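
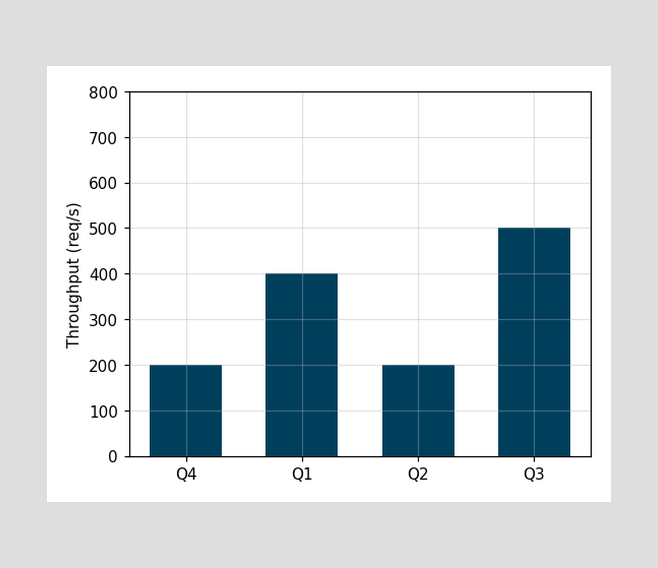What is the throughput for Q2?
200req/s

Reading along the chart's y-axis, the Q2 bar reaches 200req/s.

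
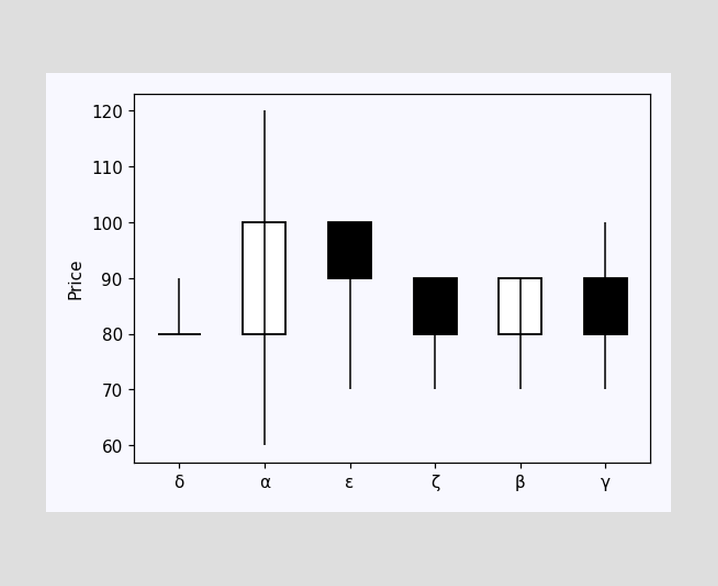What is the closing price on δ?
The δ candle closes at 80.

80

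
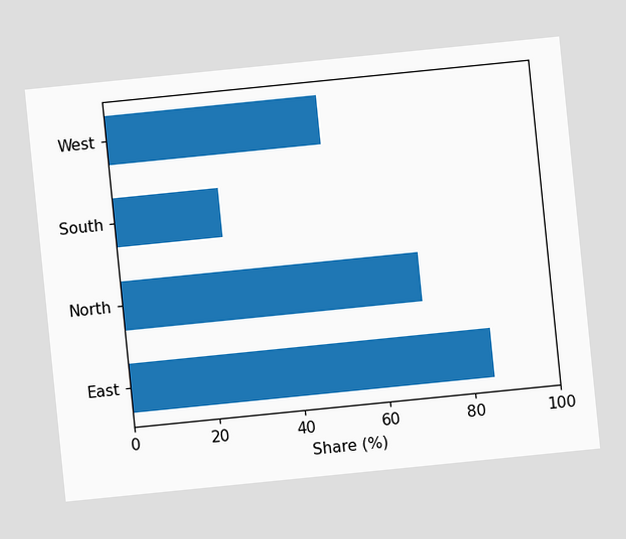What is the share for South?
The chart is tilted about 6° counter-clockwise. Reading along the chart's x-axis, the South bar reaches 25%.

25%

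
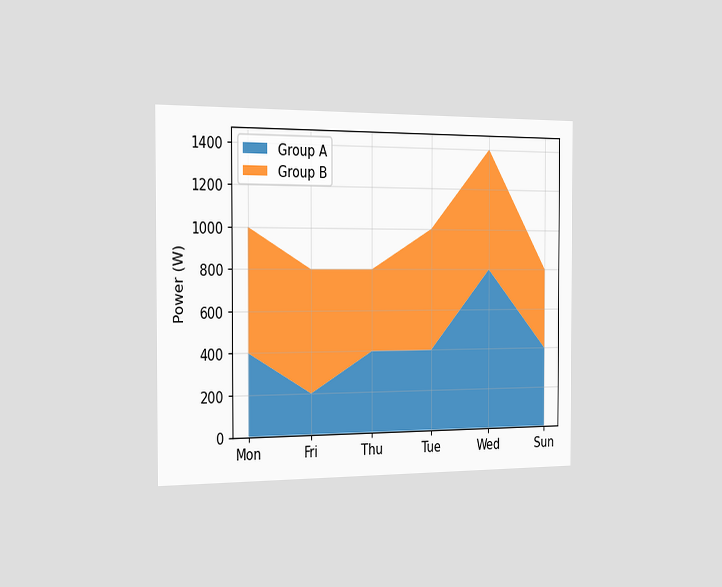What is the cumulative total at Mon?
1000W

The chart is viewed slightly from the left. The stacked total at Mon reaches 1000W.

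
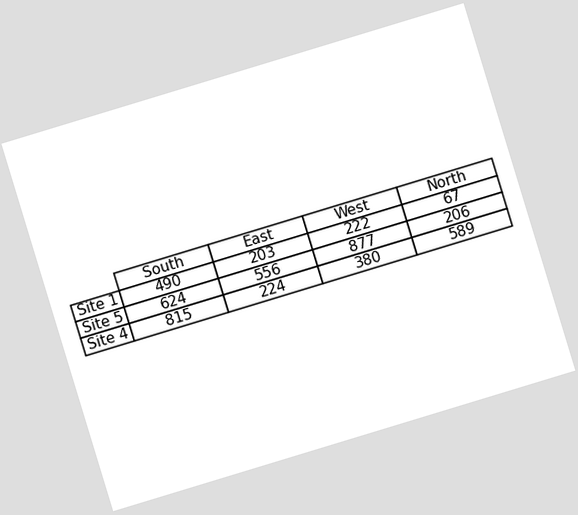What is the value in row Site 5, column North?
206

The chart is tilted about 17° counter-clockwise. The (Site 5, North) cell reads 206.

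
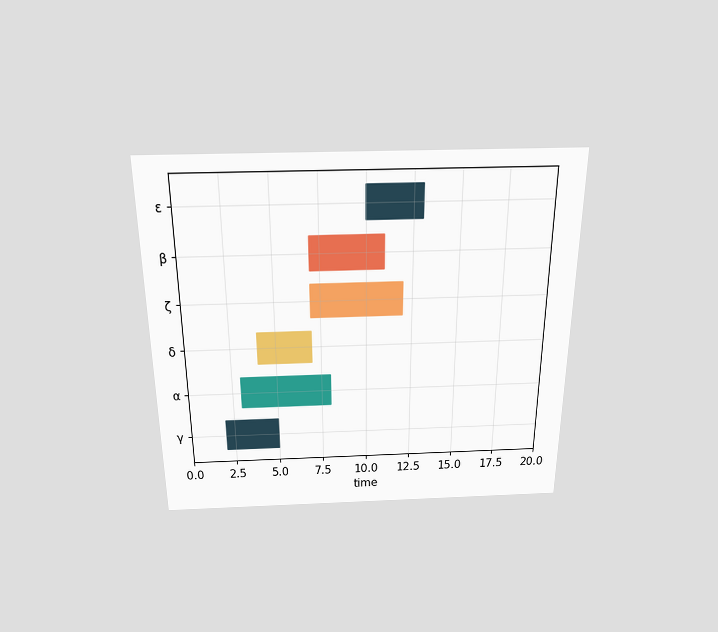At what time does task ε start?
10

The chart is viewed slightly from above. The ε bar begins at t=10.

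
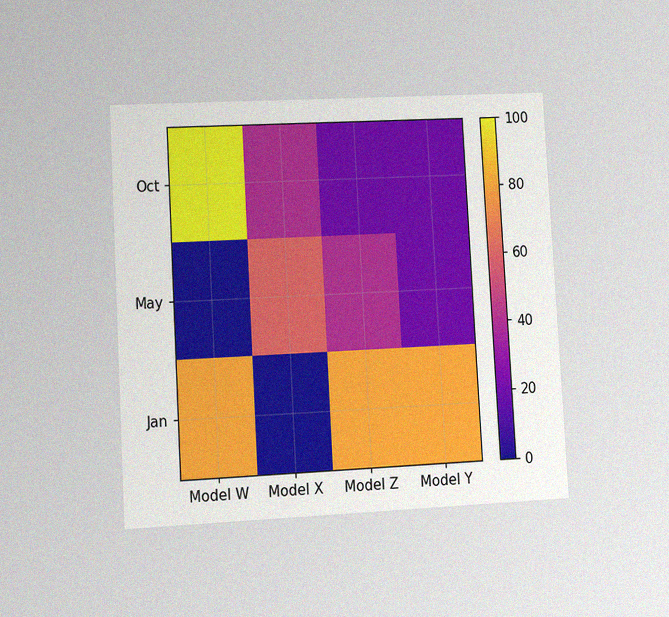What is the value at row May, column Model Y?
The chart is tilted about 3° counter-clockwise and viewed at a slight angle, with some photo noise. Matching cell (May, Model Y) against the colorbar gives 20.

20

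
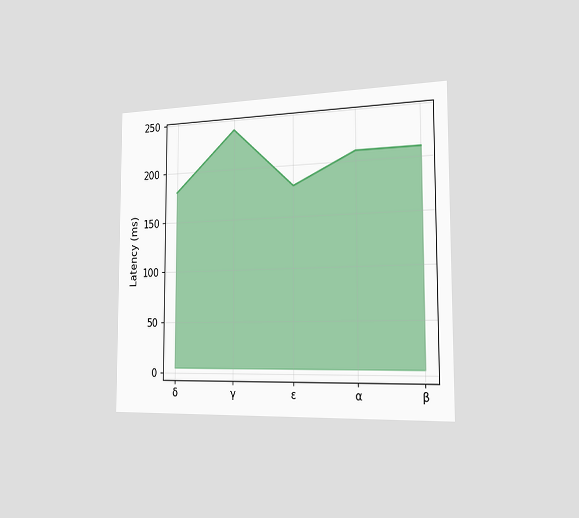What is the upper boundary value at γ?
240ms

The chart is viewed slightly from the right. At γ the upper boundary is at 240ms.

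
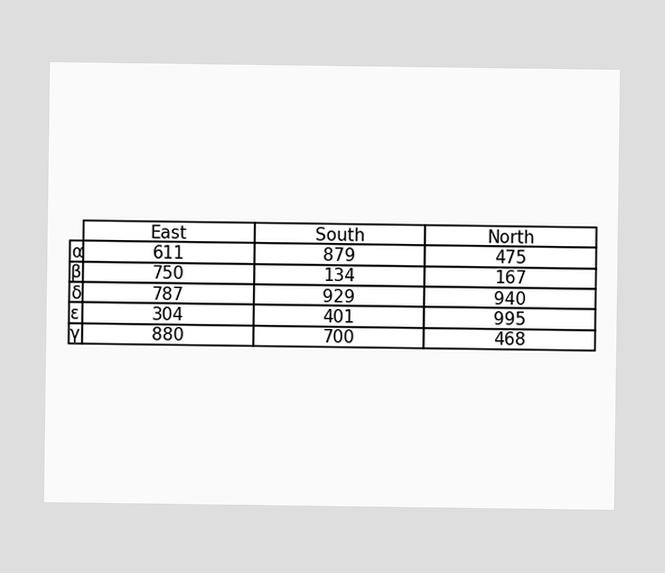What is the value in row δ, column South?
The (δ, South) cell reads 929.

929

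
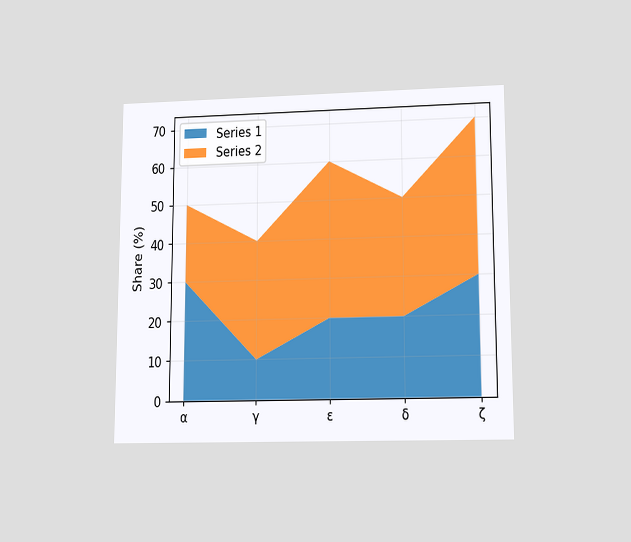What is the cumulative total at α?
50%

The chart is viewed slightly from below. The stacked total at α reaches 50%.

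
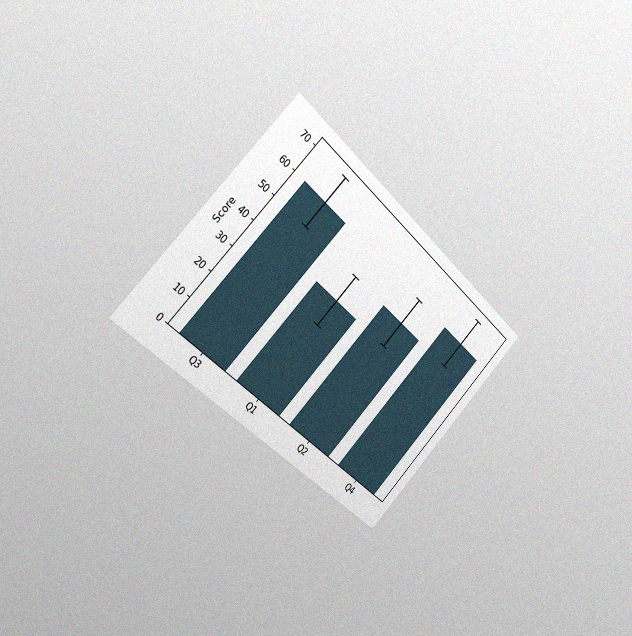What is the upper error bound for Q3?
70

The chart is tilted about 45° clockwise and viewed slightly from the left, with some photo noise. The Q3 bar's upper whisker reaches 70.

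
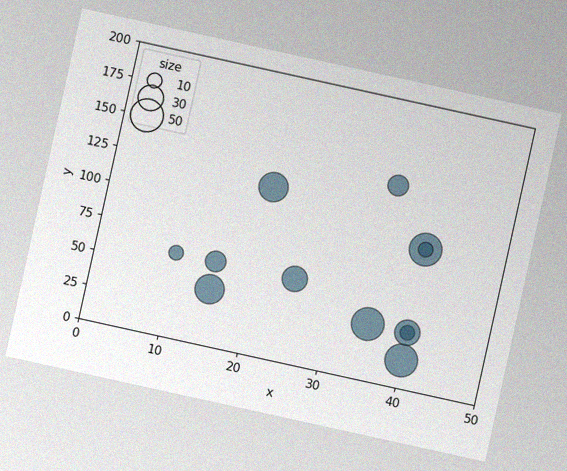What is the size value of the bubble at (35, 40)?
50

The chart is tilted about 12° clockwise, with some photo noise. Matching the bubble at (35, 40) against the size legend gives 50.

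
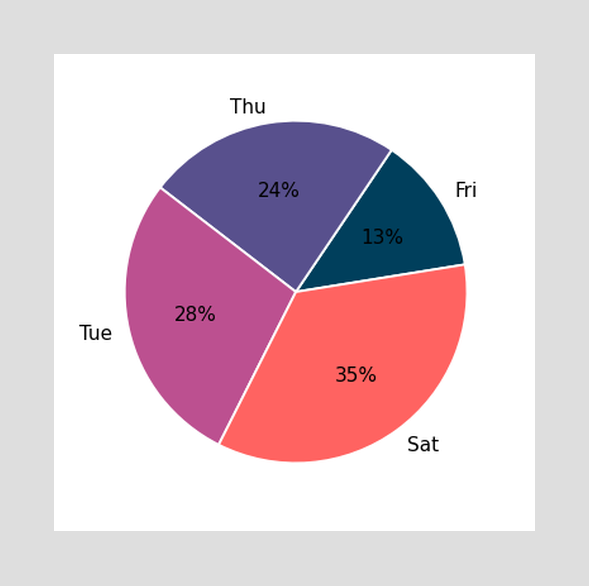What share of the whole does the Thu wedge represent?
24%

The Thu slice takes up 24% of the pie.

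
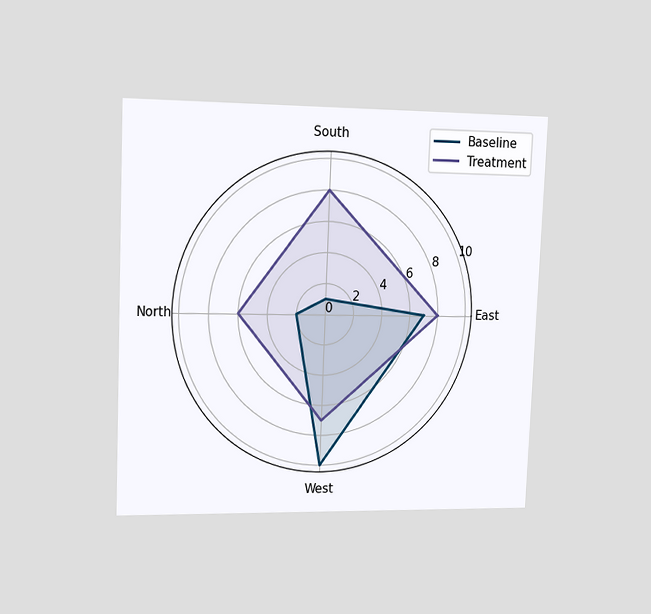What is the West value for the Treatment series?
The chart is tilted about 2° clockwise and viewed slightly from the left. On the West axis, Treatment reaches 7.

7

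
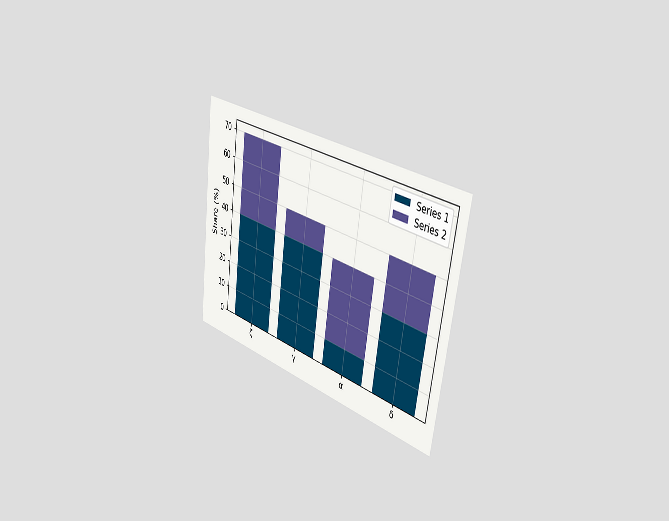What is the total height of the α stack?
40%

The chart is tilted about 8° clockwise and viewed slightly from the right. The α stack's top reaches 40% on the y-axis.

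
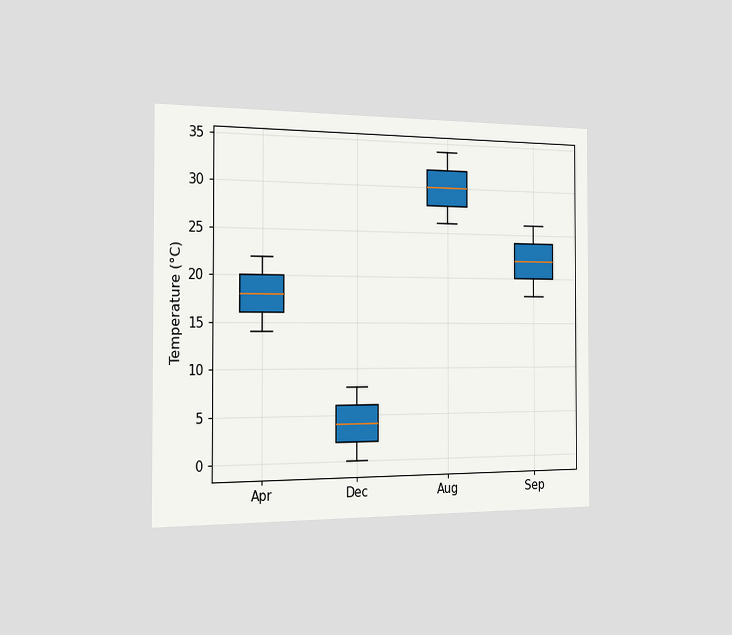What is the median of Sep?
The chart is viewed slightly from the left. The median line in the Sep box sits at 22°C.

22°C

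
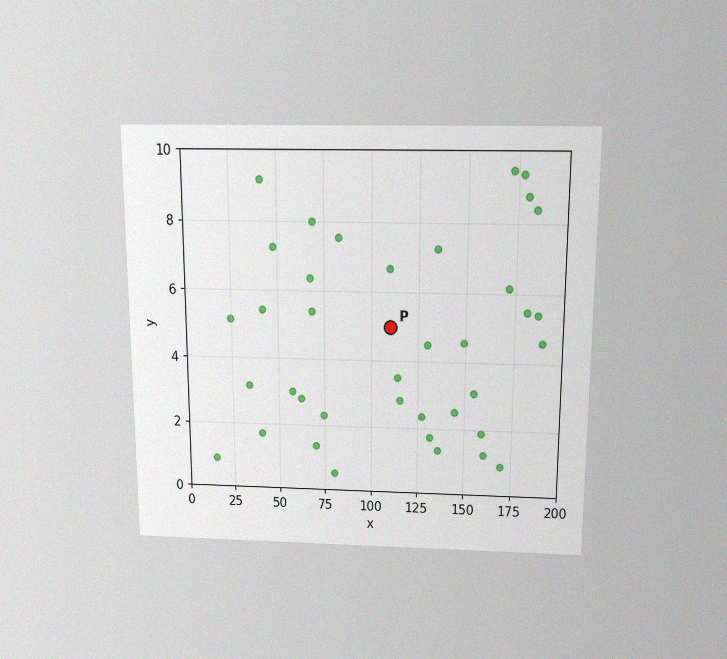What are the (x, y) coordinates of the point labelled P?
(110, 5)

The chart is viewed slightly from above, with some photo noise. Following the gridlines from P to each axis, P sits at (110, 5).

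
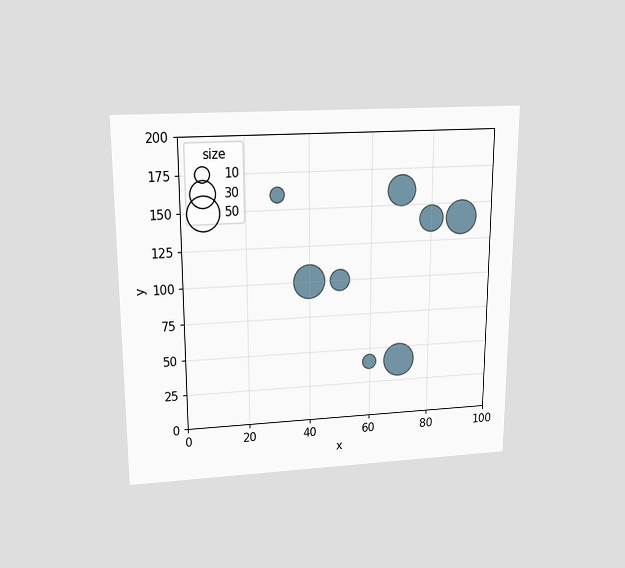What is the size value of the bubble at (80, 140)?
30

The chart is viewed slightly from above. Matching the bubble at (80, 140) against the size legend gives 30.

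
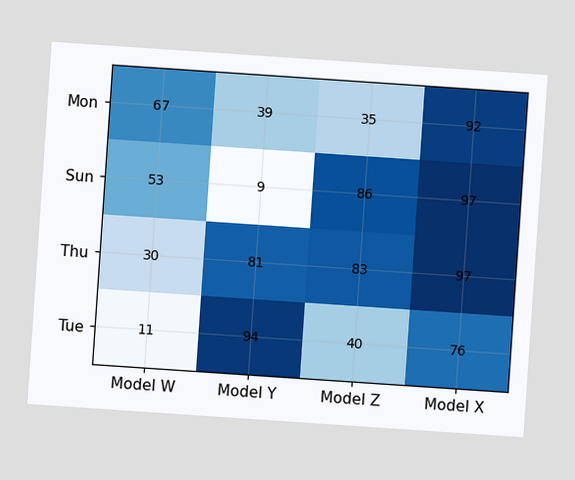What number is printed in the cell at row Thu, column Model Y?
81

The chart is tilted about 4° clockwise. The (Thu, Model Y) cell reads 81.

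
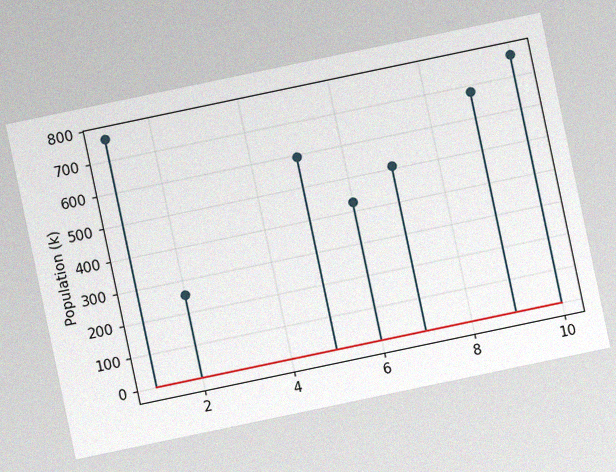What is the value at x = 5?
The chart is tilted about 12° counter-clockwise, with some photo noise. The stem at x=5 reaches 595k.

595k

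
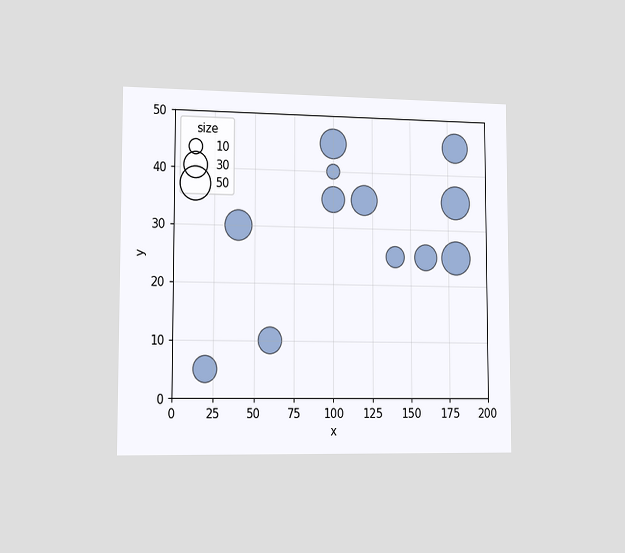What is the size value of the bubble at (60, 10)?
30

The chart is viewed slightly from the left. Matching the bubble at (60, 10) against the size legend gives 30.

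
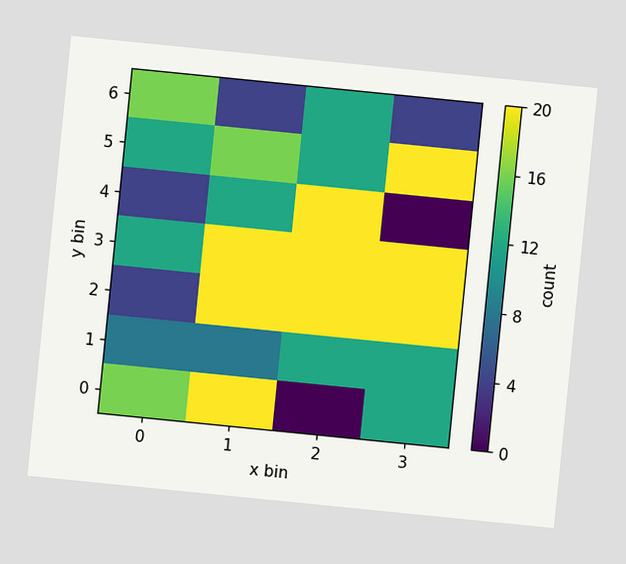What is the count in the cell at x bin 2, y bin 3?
20

The chart is tilted about 6° clockwise. Matching the cell (2, 3) against the colorbar gives 20.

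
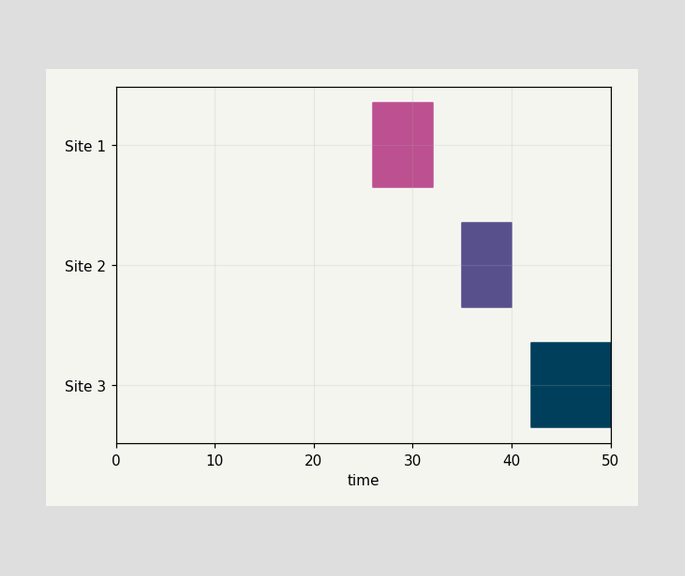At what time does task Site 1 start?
The Site 1 bar begins at t=26.

26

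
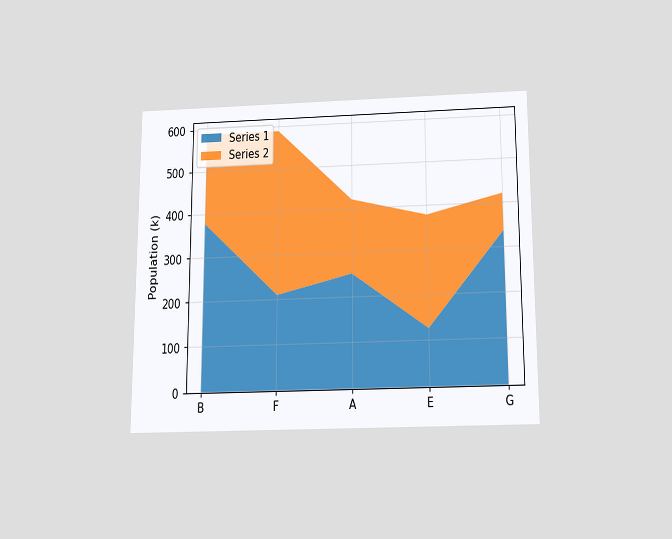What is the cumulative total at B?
The chart is viewed slightly from below. The stacked total at B reaches 588k.

588k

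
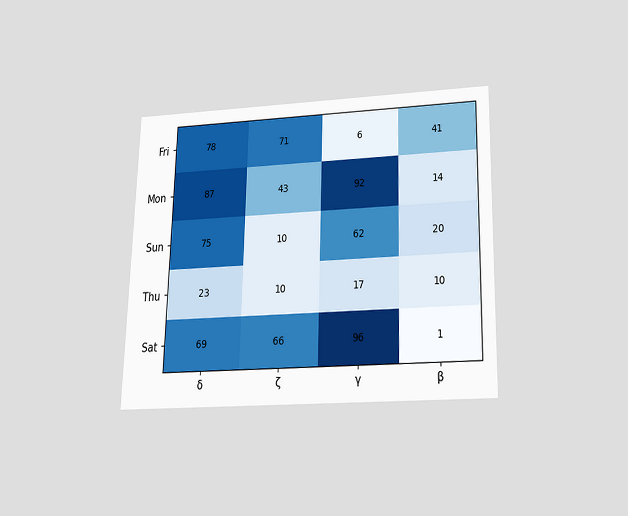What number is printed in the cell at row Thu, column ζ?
10

The chart is viewed slightly from below. The (Thu, ζ) cell reads 10.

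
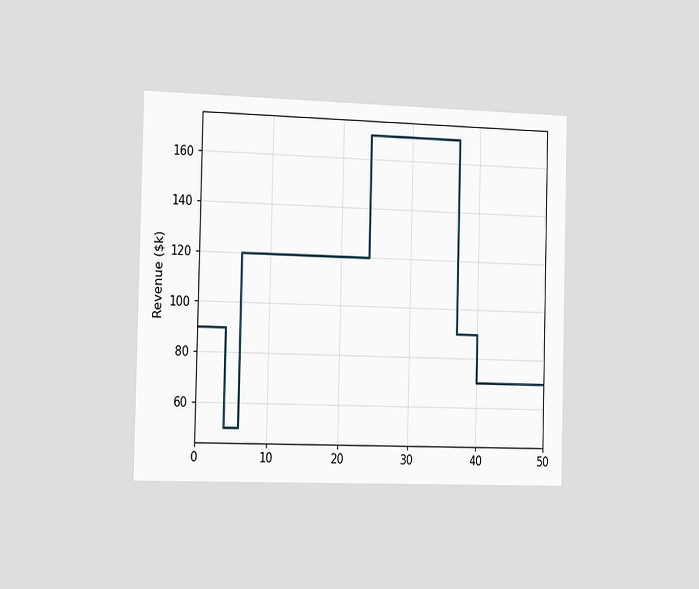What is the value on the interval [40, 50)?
The chart is viewed slightly from the left. On [40, 50) the step sits at $70k.

$70k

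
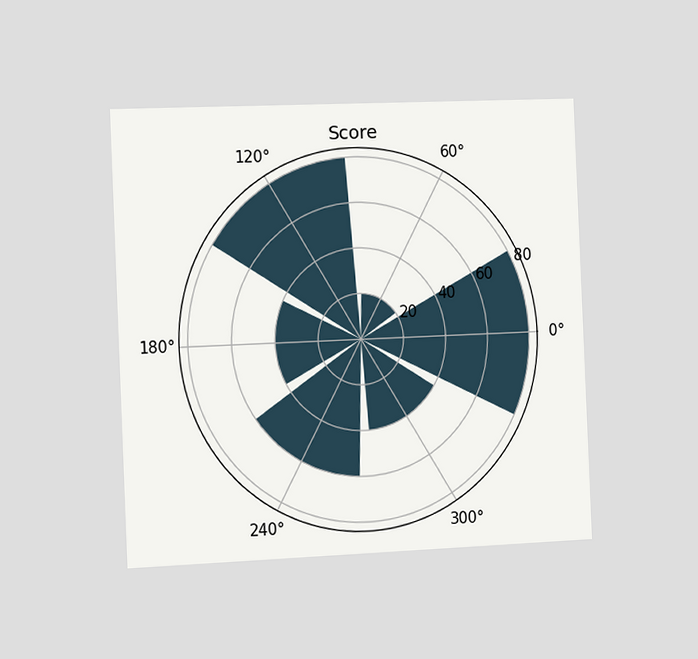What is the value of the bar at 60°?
The chart is tilted about 2° counter-clockwise and viewed slightly from the left. The bar at 60° reaches 20 on the radial axis.

20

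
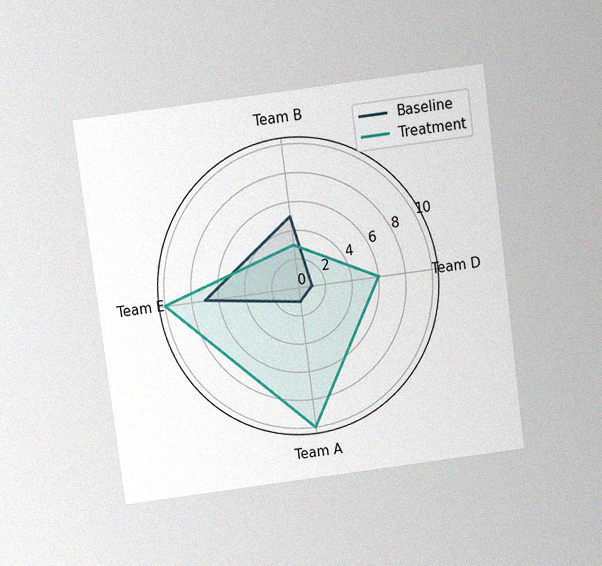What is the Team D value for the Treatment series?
The chart is tilted about 7° counter-clockwise and viewed slightly from above, with some photo noise. On the Team D axis, Treatment reaches 6.

6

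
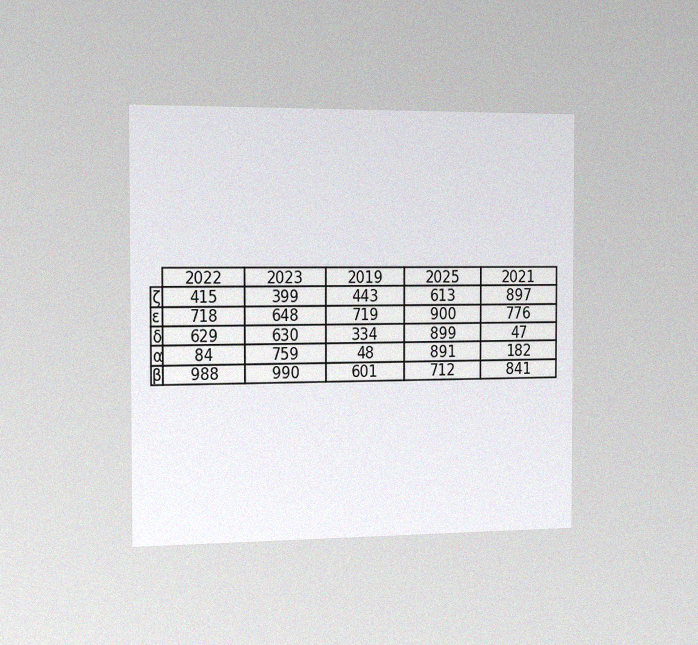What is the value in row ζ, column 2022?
415

The chart is viewed slightly from the left, with some photo noise. The (ζ, 2022) cell reads 415.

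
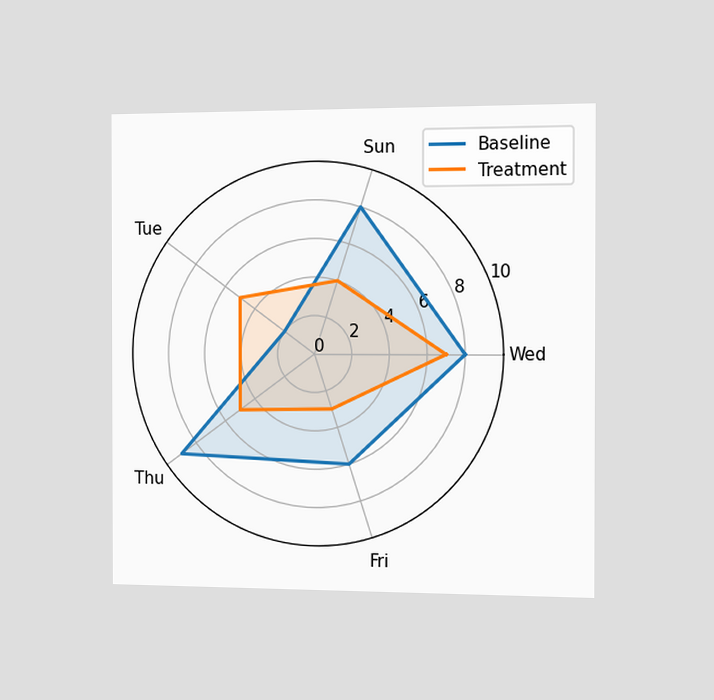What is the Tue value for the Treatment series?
The chart is viewed slightly from the right. On the Tue axis, Treatment reaches 5.

5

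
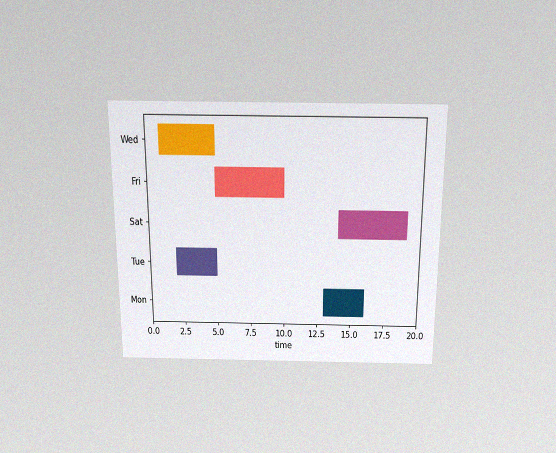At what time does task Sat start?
14

The chart is viewed slightly from above, with some photo noise. The Sat bar begins at t=14.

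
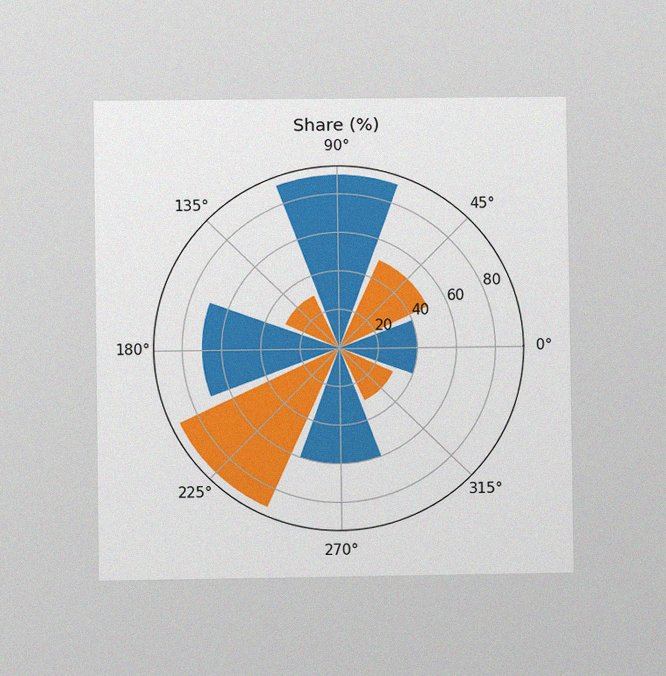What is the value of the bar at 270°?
60%

The chart is viewed at a slight angle, with some photo noise. The bar at 270° reaches 60% on the radial axis.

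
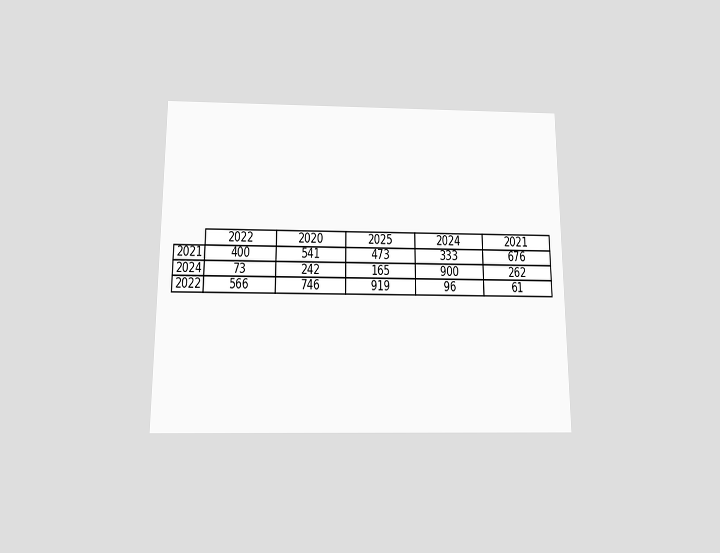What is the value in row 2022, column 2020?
The chart is viewed slightly from below. The (2022, 2020) cell reads 746.

746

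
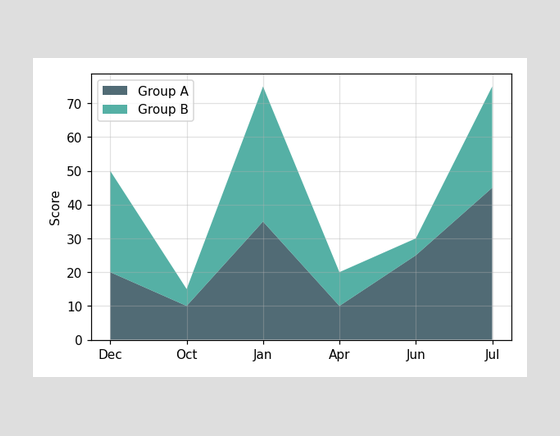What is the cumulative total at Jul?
The stacked total at Jul reaches 75.

75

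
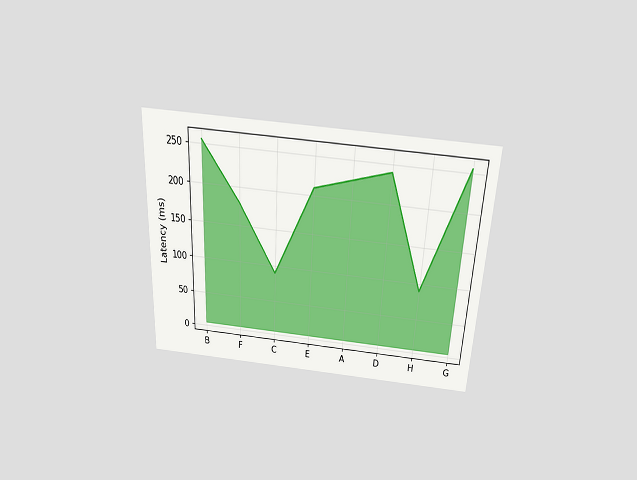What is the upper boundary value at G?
255ms

The chart is tilted about 3° clockwise and viewed slightly from above. At G the upper boundary is at 255ms.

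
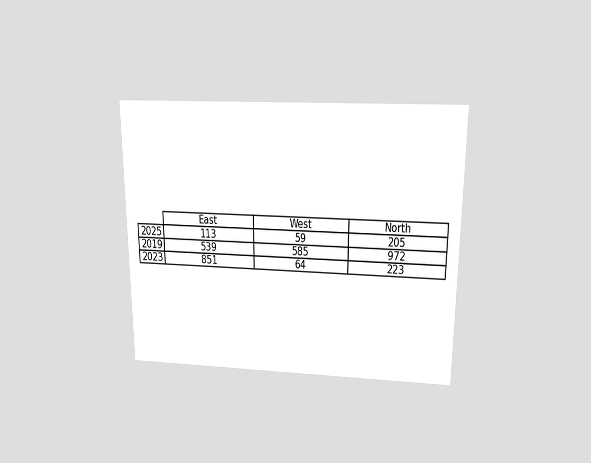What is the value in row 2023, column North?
223

The chart is viewed slightly from above. The (2023, North) cell reads 223.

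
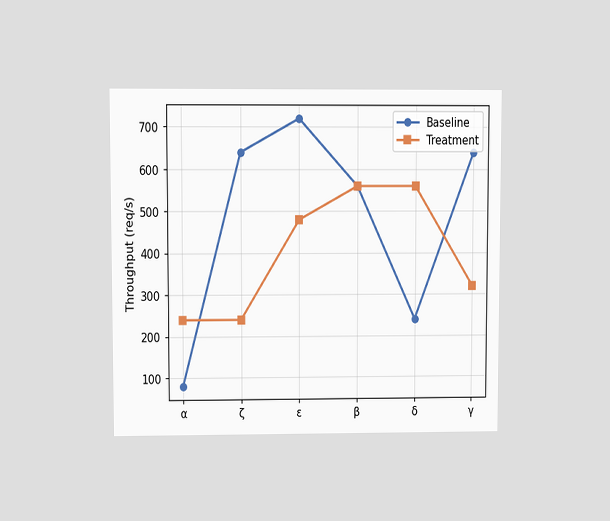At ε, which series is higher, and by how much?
The chart is viewed at a slight angle. At ε, Baseline sits above the other line by 240req/s.

Baseline, by 240req/s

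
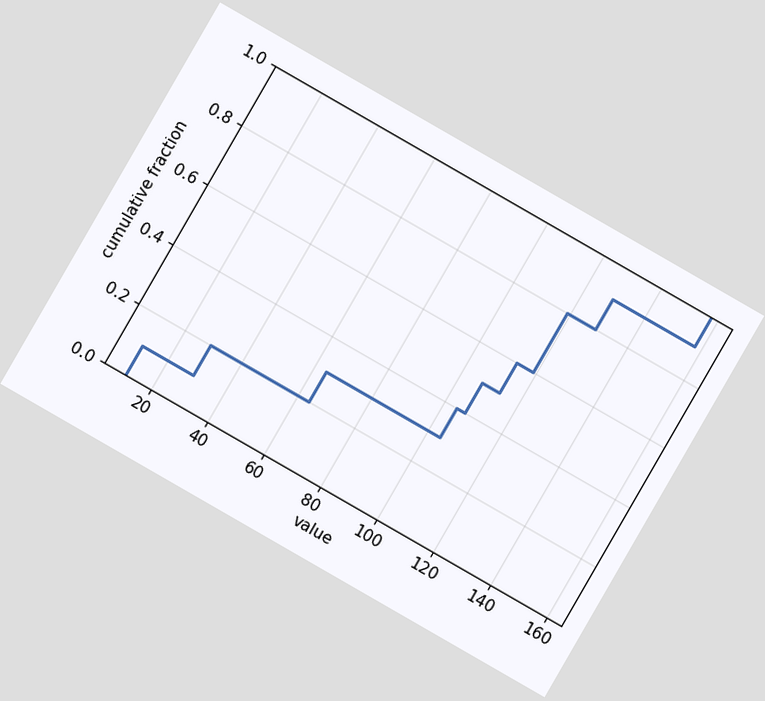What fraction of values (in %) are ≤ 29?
20%

The chart is tilted about 30° clockwise. At x=29 the ECDF step is at 20%.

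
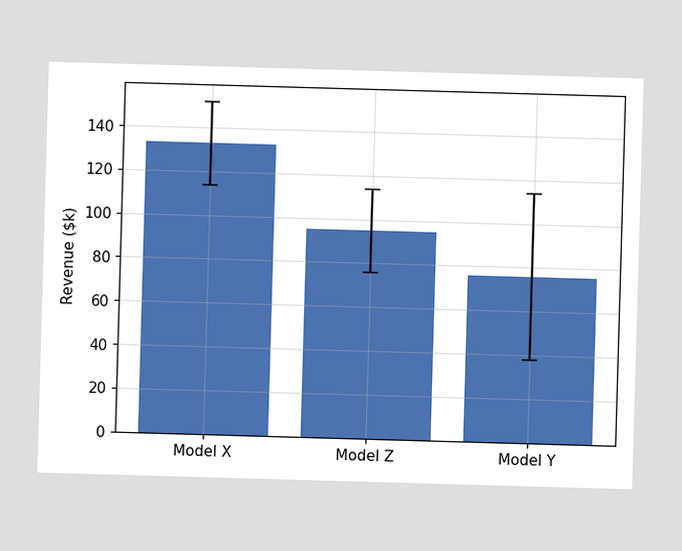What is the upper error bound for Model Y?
$114k

The Model Y bar's upper whisker reaches $114k.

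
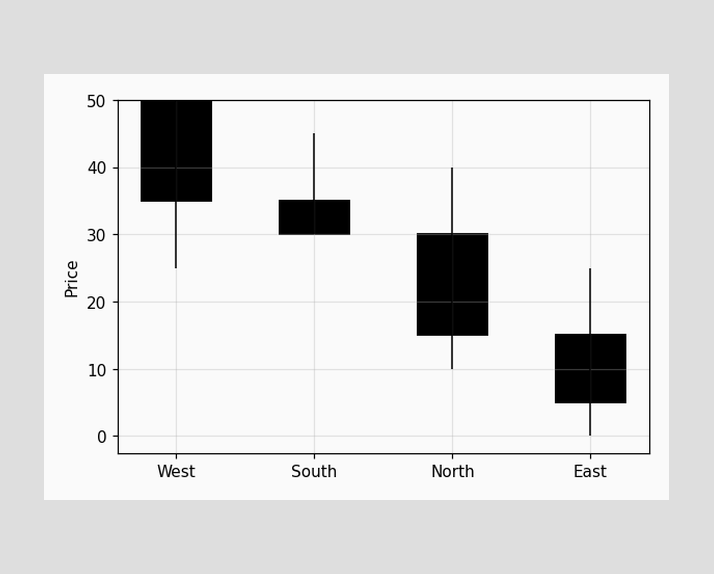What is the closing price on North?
15

The North candle closes at 15.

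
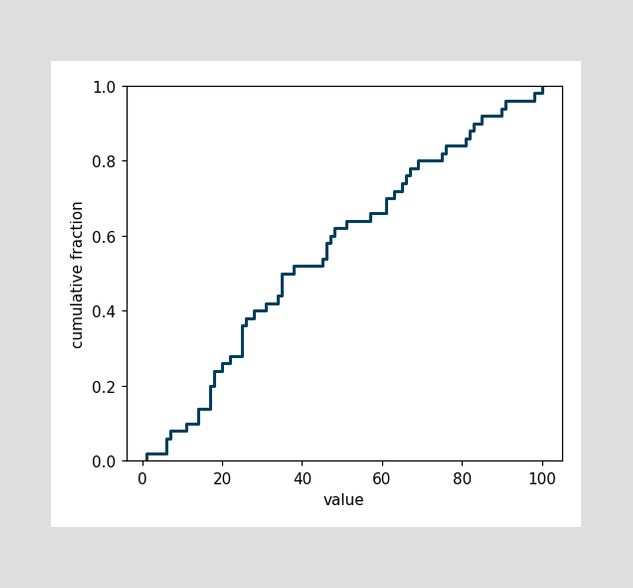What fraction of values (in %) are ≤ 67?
At x=67 the ECDF step is at 78%.

78%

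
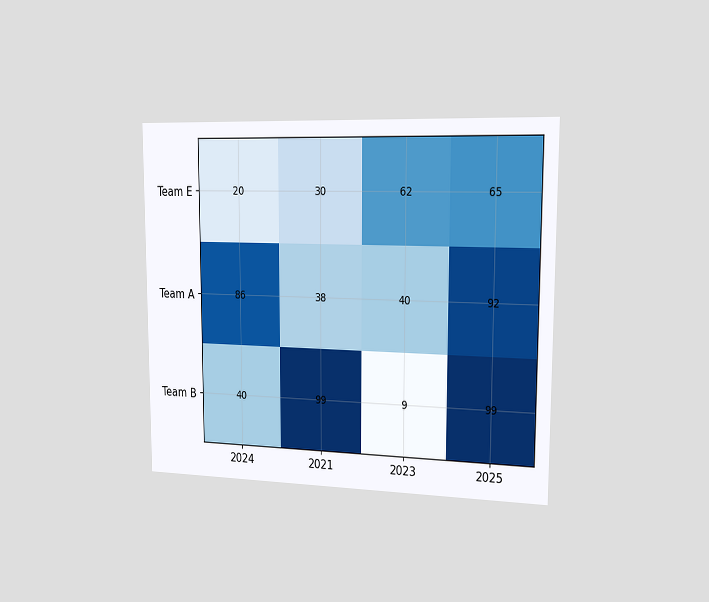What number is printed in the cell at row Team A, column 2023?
The chart is viewed slightly from the right. The (Team A, 2023) cell reads 40.

40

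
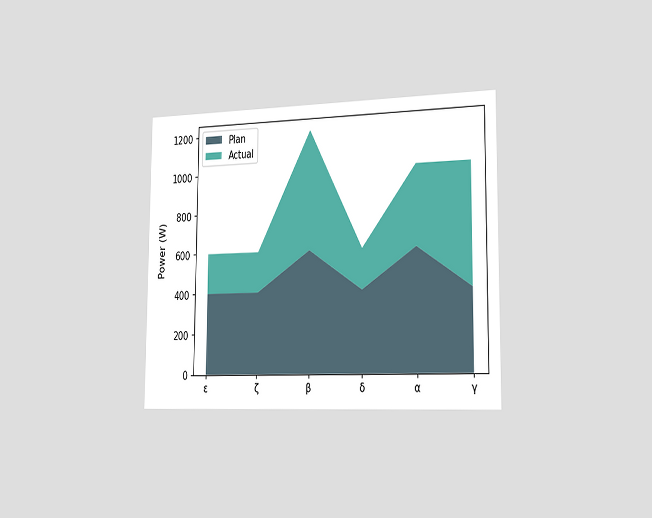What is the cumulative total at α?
The chart is viewed slightly from the right. The stacked total at α reaches 1000W.

1000W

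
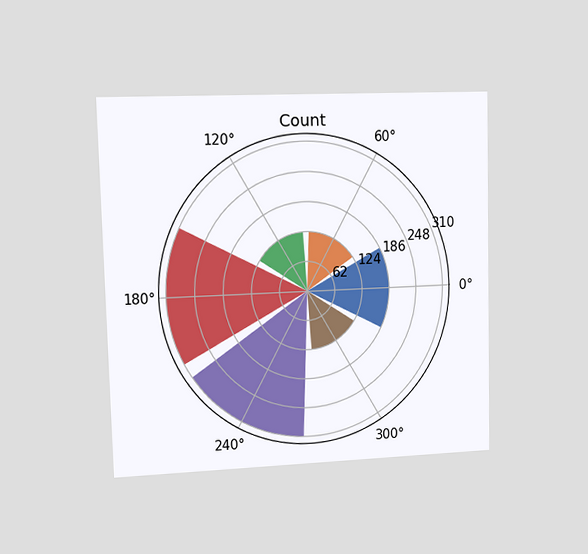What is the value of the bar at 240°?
310

The chart is viewed slightly from the left. The bar at 240° reaches 310 on the radial axis.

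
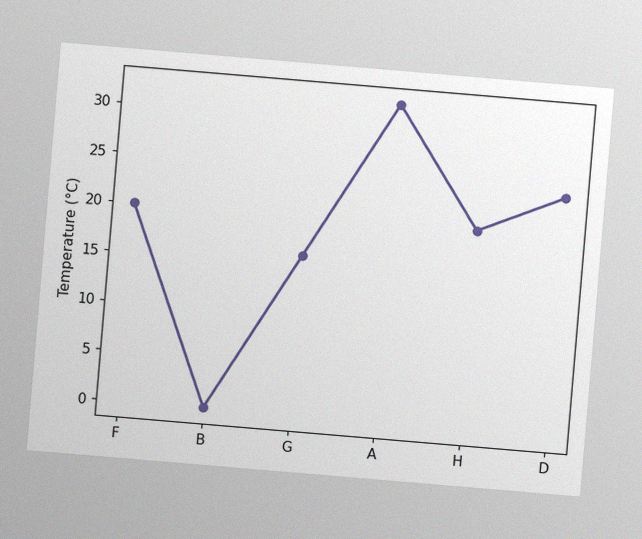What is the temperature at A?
32°C

The chart is tilted about 5° clockwise, with some photo noise. At A, the line is at 32°C.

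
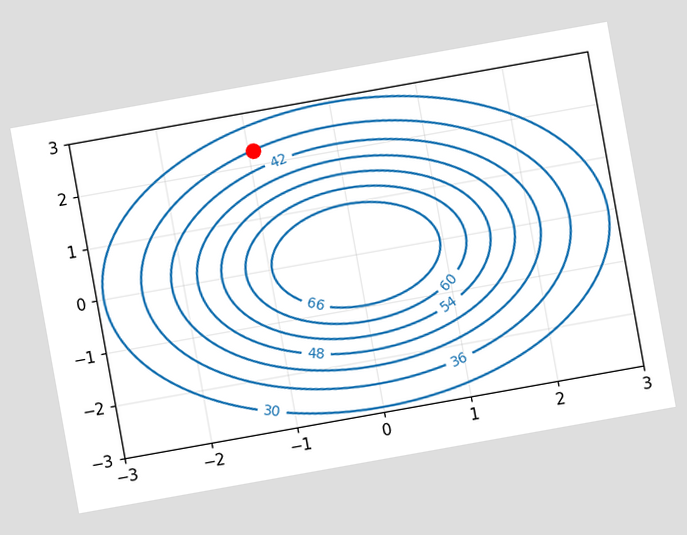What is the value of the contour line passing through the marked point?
The chart is tilted about 10° counter-clockwise. The marked point sits on the contour labelled 36.

36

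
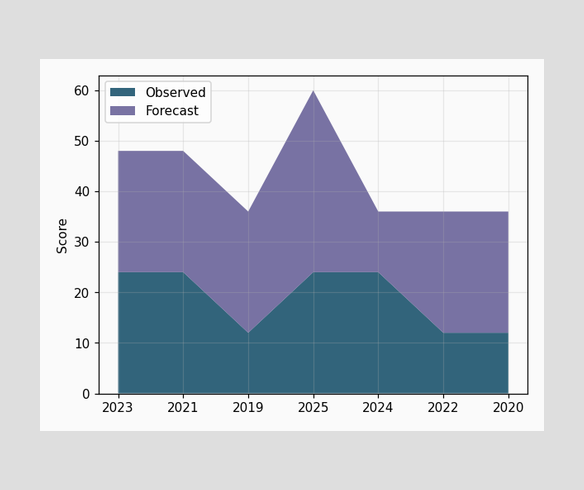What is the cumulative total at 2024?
The stacked total at 2024 reaches 36.

36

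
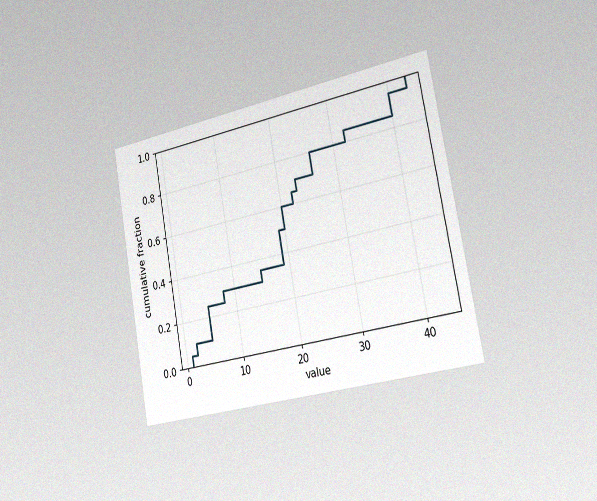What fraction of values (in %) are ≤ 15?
The chart is tilted about 10° counter-clockwise and viewed slightly from the right, with some photo noise. At x=15 the ECDF step is at 35%.

35%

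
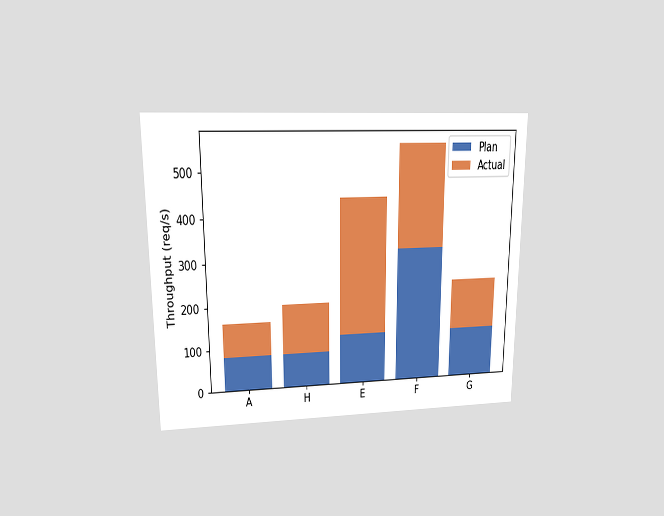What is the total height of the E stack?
440req/s

The chart is viewed at a slight angle. The E stack's top reaches 440req/s on the y-axis.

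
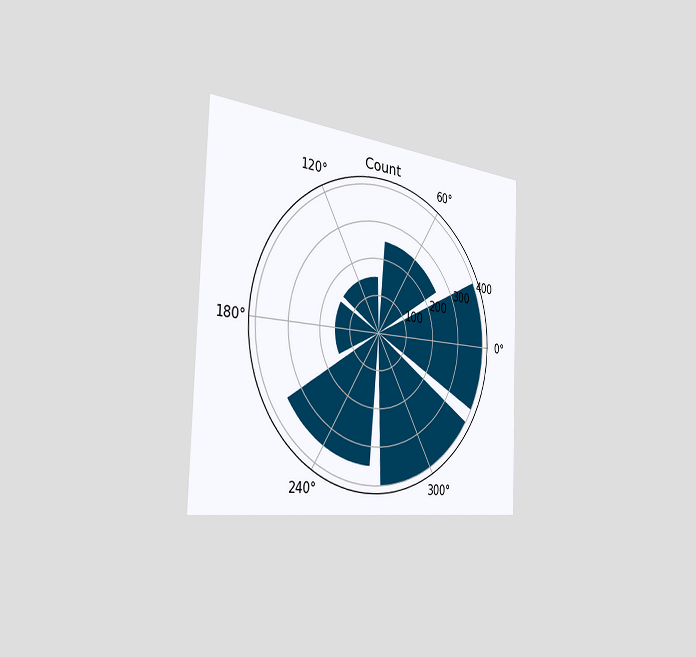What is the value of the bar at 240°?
350

The chart is tilted about 2° clockwise and viewed slightly from the left. The bar at 240° reaches 350 on the radial axis.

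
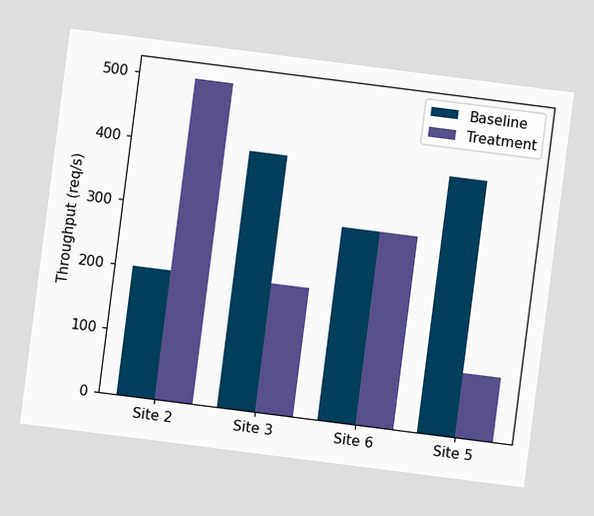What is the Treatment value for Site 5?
100req/s

The chart is tilted about 7° clockwise. The Treatment bar at Site 5 reaches 100req/s on the y-axis.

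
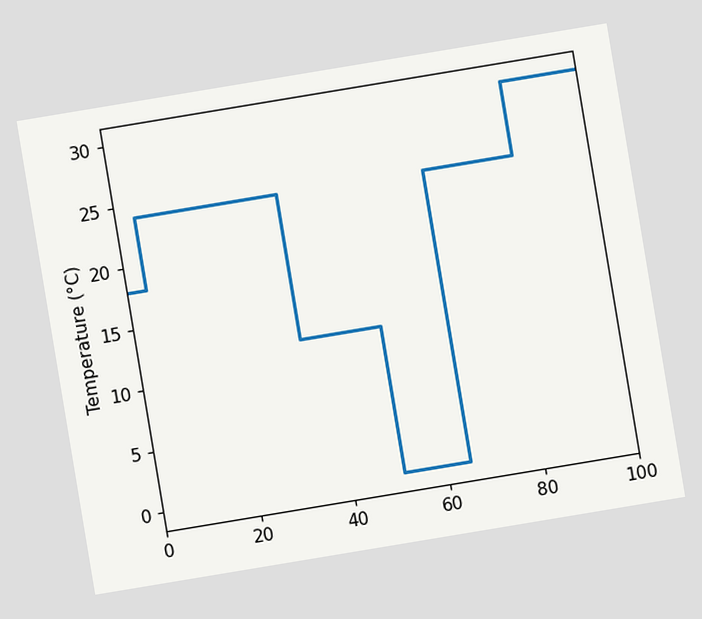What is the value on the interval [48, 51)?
12°C

The chart is tilted about 9° counter-clockwise. On [48, 51) the step sits at 12°C.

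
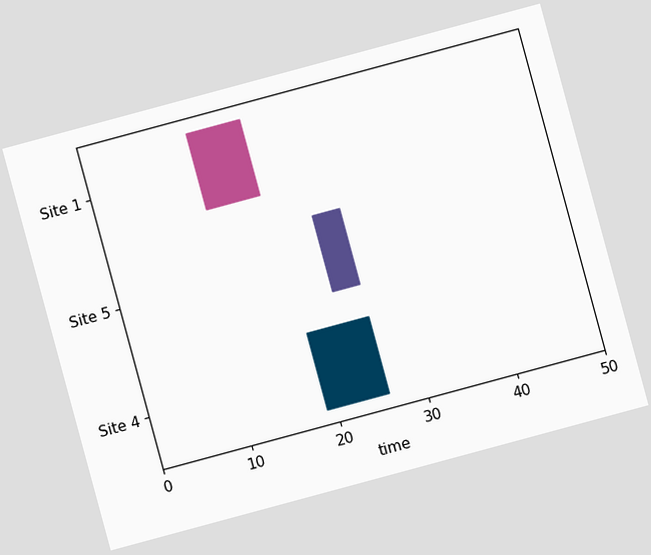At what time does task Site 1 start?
12

The chart is tilted about 15° counter-clockwise. The Site 1 bar begins at t=12.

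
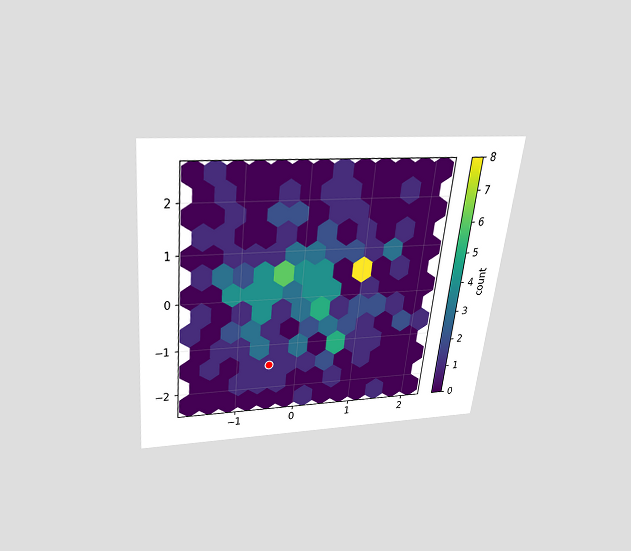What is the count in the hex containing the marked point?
1

The chart is tilted about 6° clockwise and viewed slightly from above. The marked hex reads 1 on the colorbar.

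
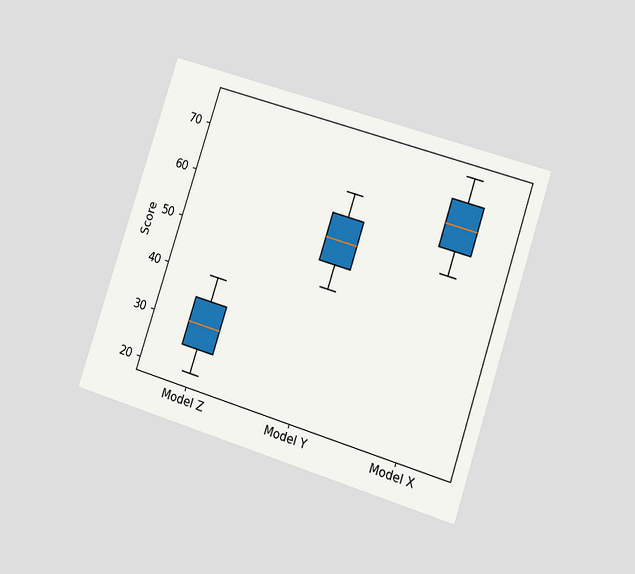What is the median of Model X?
The chart is tilted about 18° clockwise and viewed at a slight angle. The median line in the Model X box sits at 65.

65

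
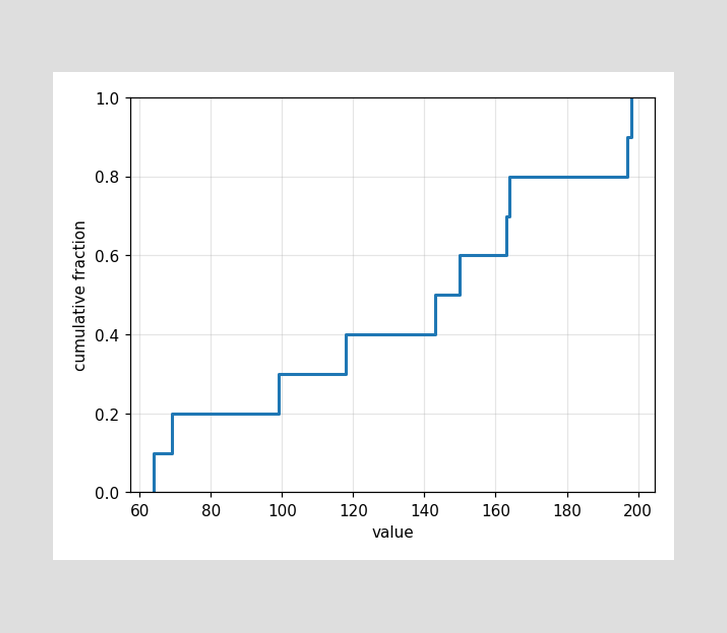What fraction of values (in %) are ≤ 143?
At x=143 the ECDF step is at 50%.

50%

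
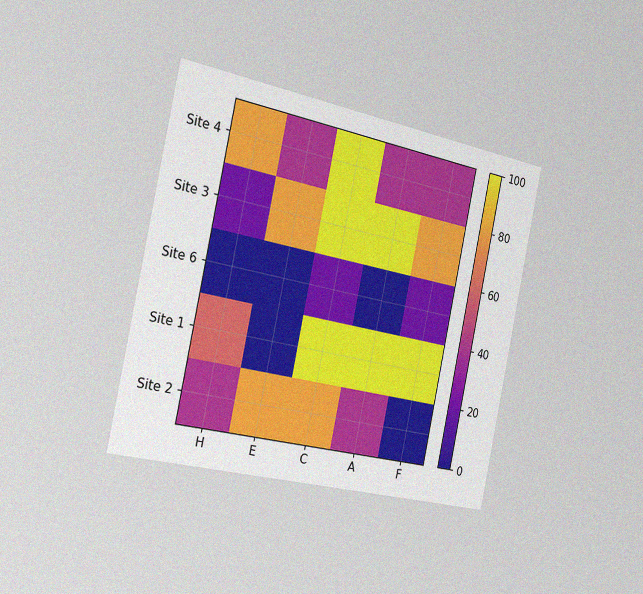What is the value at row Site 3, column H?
The chart is tilted about 12° clockwise and viewed slightly from the left, with some photo noise. Matching cell (Site 3, H) against the colorbar gives 20.

20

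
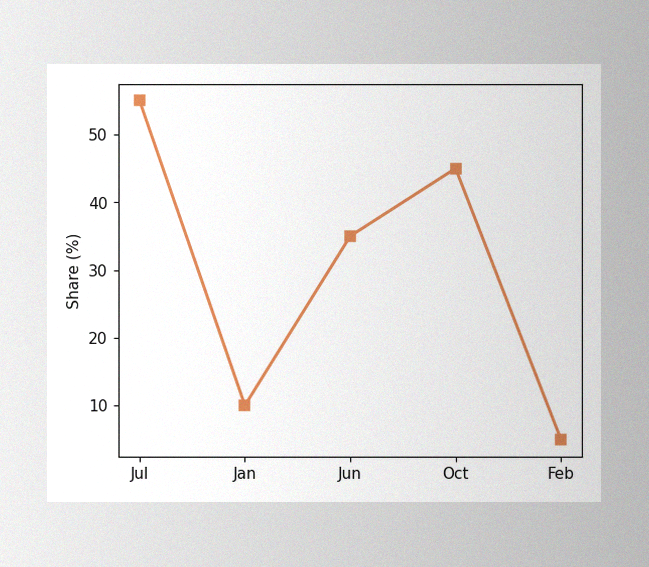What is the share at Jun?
35%

The image has some photo noise and uneven lighting. At Jun, the line is at 35%.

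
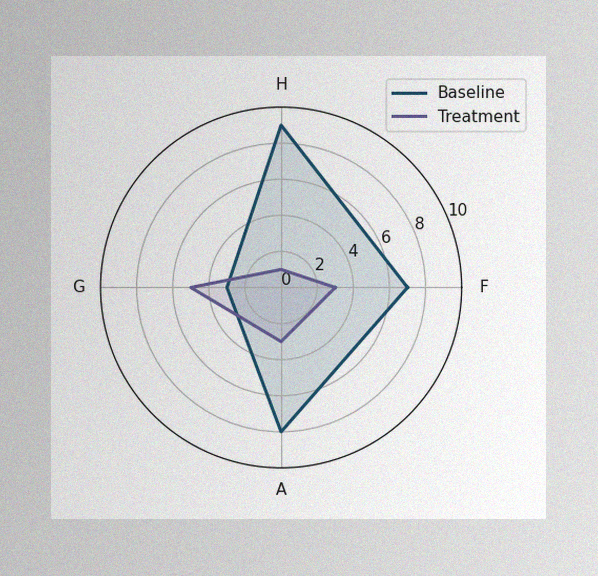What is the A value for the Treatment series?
The image has some photo noise and uneven lighting. On the A axis, Treatment reaches 3.

3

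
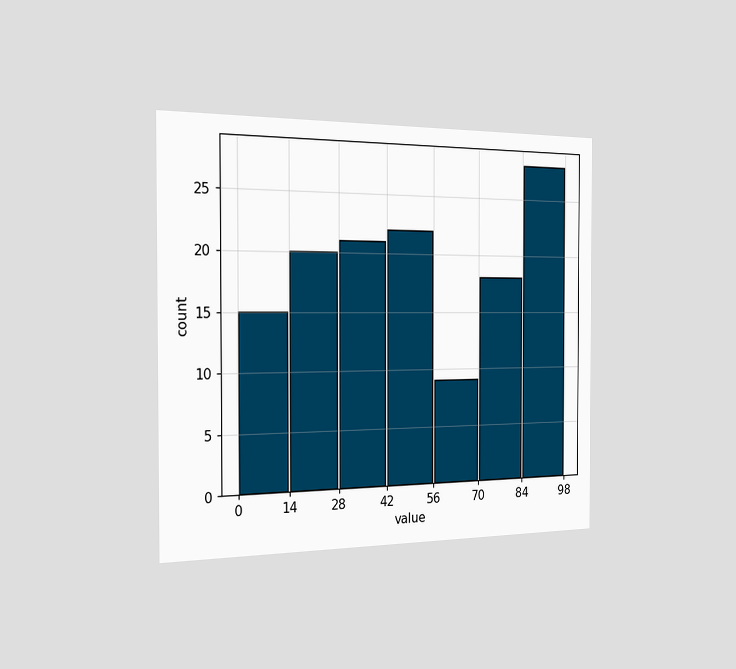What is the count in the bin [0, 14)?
The chart is viewed slightly from the left. The [0, 14) bin has height 15.

15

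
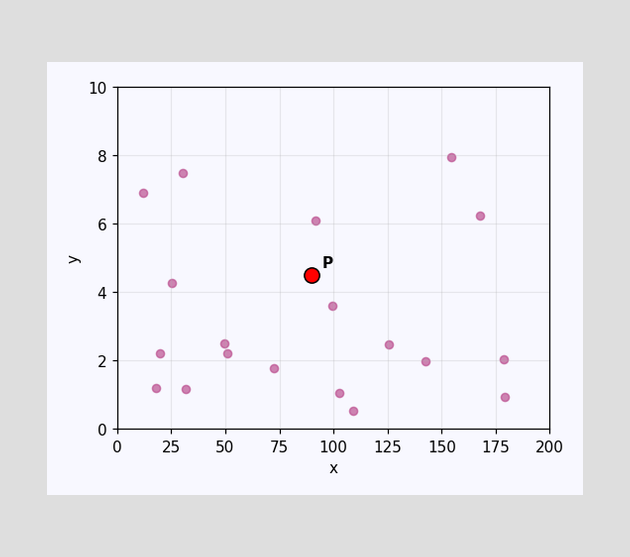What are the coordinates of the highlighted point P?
Following the gridlines from P to each axis, P sits at (90, 4.5).

(90, 4.5)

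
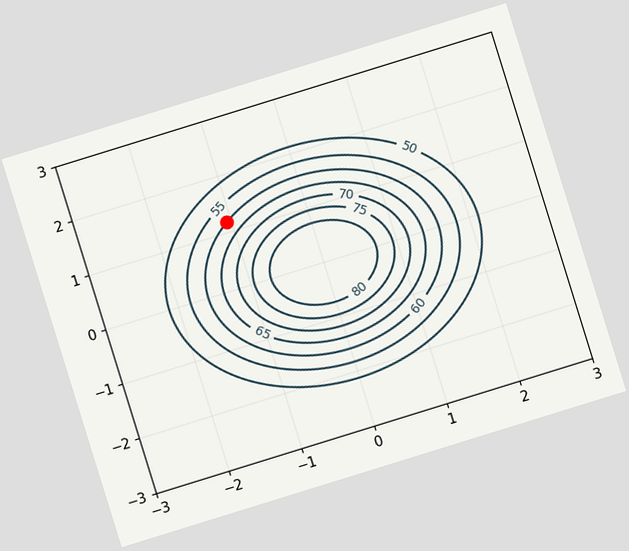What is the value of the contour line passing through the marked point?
The chart is tilted about 17° counter-clockwise. The marked point sits on the contour labelled 60.

60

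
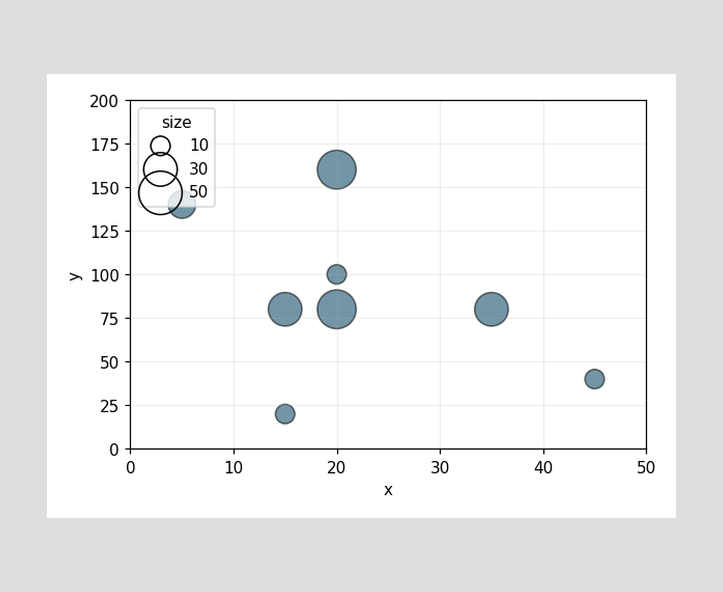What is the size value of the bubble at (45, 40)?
10

Matching the bubble at (45, 40) against the size legend gives 10.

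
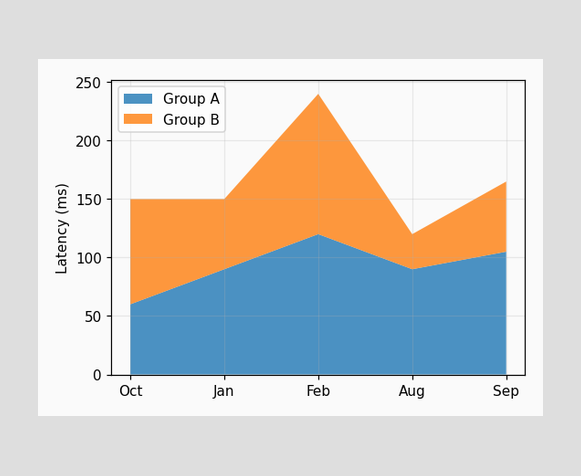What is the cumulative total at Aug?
120ms

The stacked total at Aug reaches 120ms.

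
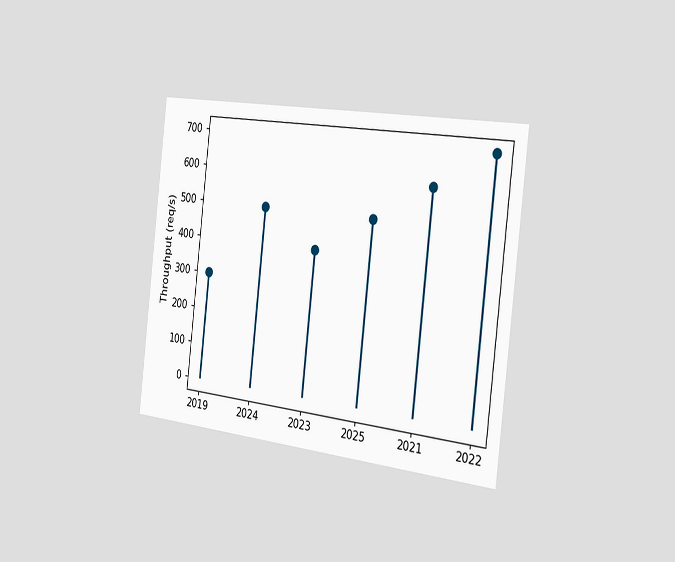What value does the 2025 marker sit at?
The chart is tilted about 7° clockwise and viewed slightly from the right. The 2025 marker sits at 500req/s.

500req/s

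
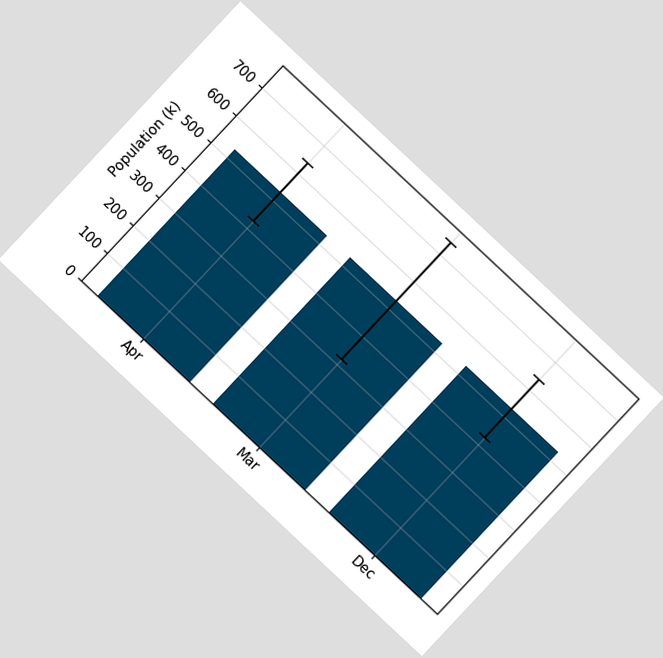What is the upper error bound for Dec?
The chart is tilted about 43° clockwise. The Dec bar's upper whisker reaches 636k.

636k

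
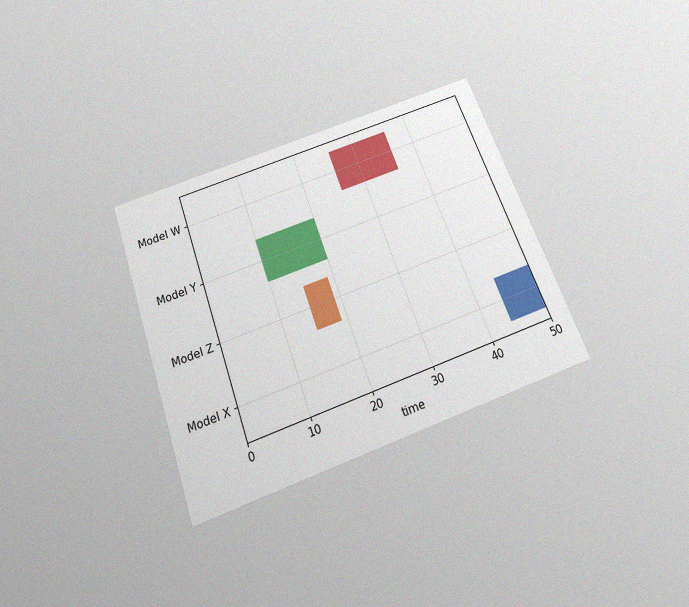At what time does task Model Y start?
10

The chart is tilted about 20° counter-clockwise and viewed slightly from below, with some photo noise. The Model Y bar begins at t=10.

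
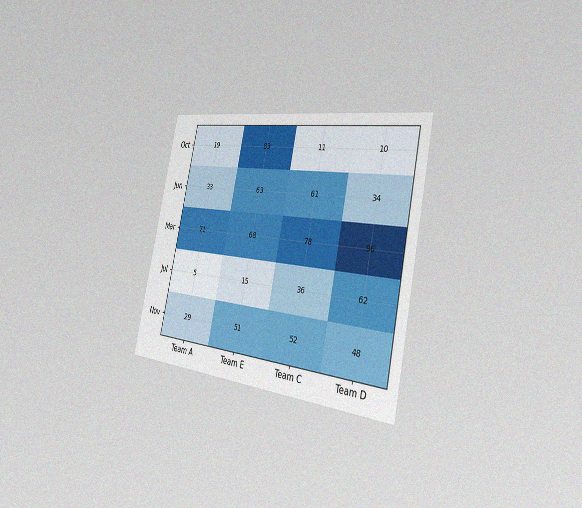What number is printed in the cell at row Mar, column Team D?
The chart is tilted about 12° clockwise and viewed slightly from the right, with some photo noise. The (Mar, Team D) cell reads 96.

96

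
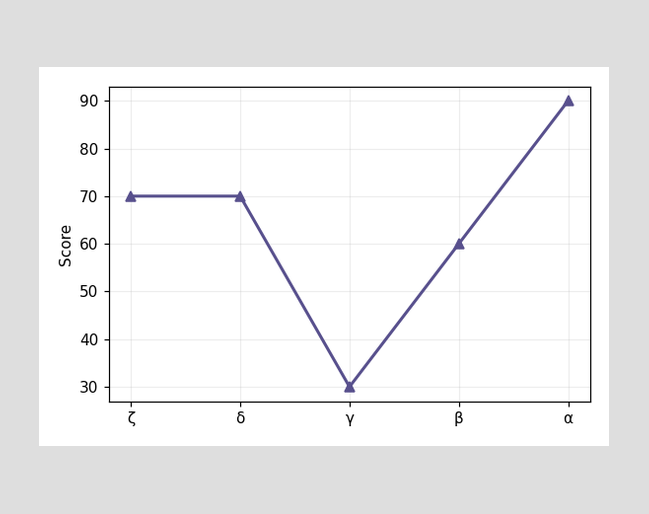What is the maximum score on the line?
The highest point is at α, and reading across to the y-axis gives 90.

90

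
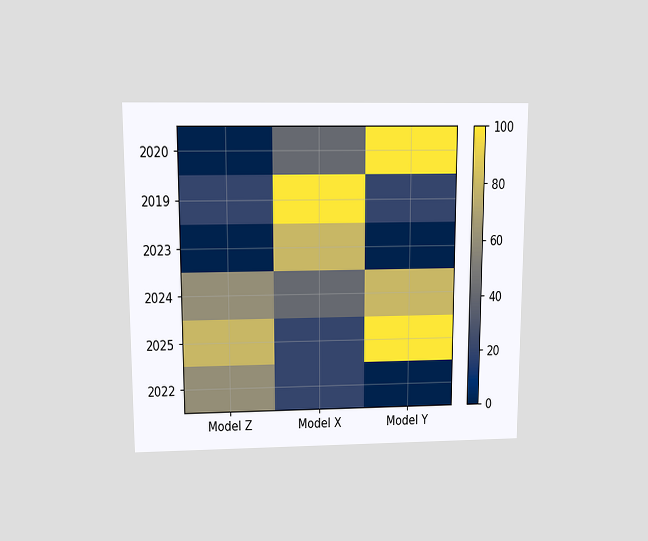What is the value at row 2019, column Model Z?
20

The chart is viewed slightly from above. Matching cell (2019, Model Z) against the colorbar gives 20.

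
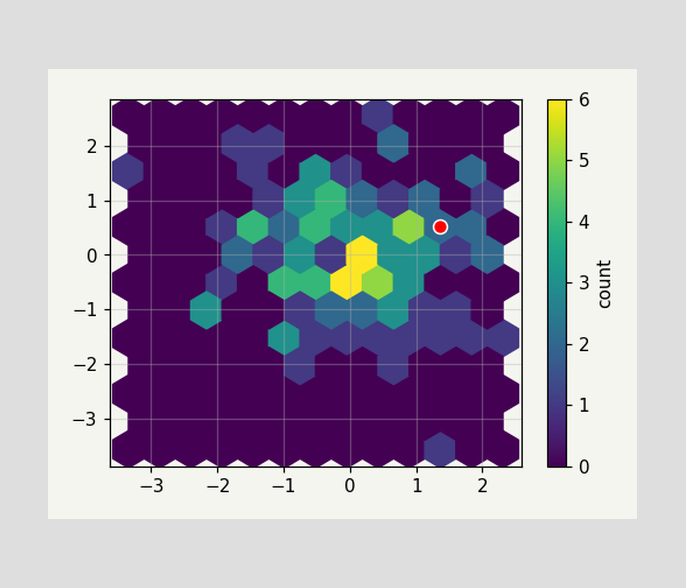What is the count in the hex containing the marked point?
The marked hex reads 2 on the colorbar.

2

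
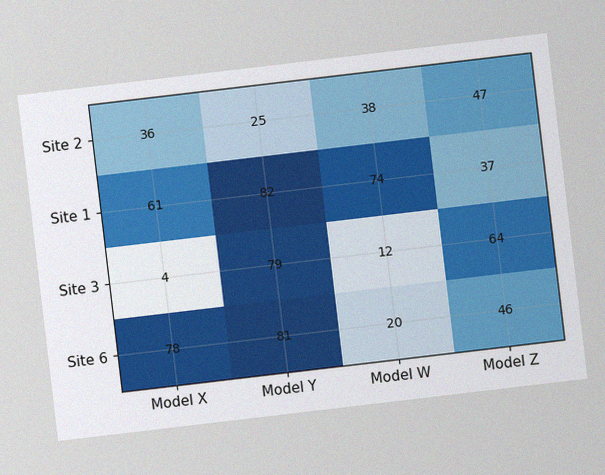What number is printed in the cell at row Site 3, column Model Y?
79

The chart is tilted about 7° counter-clockwise, with some photo noise. The (Site 3, Model Y) cell reads 79.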